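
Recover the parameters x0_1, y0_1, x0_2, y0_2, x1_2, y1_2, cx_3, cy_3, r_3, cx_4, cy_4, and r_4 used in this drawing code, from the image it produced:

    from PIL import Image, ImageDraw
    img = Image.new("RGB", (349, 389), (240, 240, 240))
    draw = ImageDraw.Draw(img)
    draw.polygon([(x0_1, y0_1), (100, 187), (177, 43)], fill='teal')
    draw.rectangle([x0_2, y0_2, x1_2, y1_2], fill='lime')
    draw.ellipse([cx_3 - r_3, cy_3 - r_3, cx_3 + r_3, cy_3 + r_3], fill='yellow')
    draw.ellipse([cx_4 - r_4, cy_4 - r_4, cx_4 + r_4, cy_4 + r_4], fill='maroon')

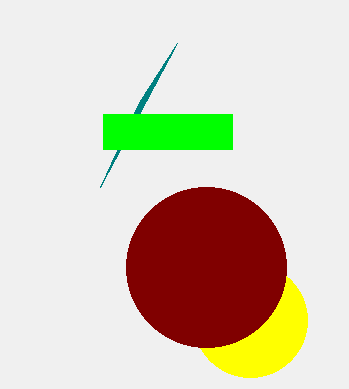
x0_1 = 139
y0_1 = 102
x0_2 = 103
y0_2 = 114
x1_2 = 232
y1_2 = 149
cx_3 = 250
cy_3 = 320
r_3 = 57
cx_4 = 206
cy_4 = 267
r_4 = 80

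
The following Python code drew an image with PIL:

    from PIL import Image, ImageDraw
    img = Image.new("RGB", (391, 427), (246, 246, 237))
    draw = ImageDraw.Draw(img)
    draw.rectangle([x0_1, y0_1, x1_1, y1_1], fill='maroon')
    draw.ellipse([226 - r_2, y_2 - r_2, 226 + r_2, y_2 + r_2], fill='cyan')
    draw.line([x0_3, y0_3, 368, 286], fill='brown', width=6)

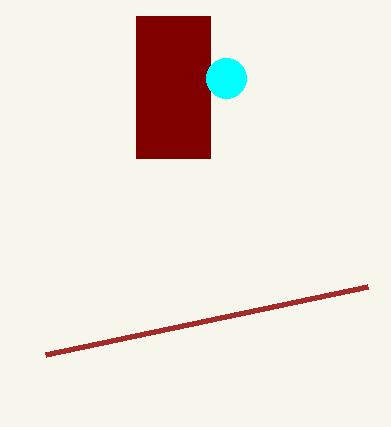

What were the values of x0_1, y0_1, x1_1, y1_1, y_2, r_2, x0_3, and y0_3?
x0_1 = 136
y0_1 = 16
x1_1 = 210
y1_1 = 158
y_2 = 78
r_2 = 20
x0_3 = 46
y0_3 = 354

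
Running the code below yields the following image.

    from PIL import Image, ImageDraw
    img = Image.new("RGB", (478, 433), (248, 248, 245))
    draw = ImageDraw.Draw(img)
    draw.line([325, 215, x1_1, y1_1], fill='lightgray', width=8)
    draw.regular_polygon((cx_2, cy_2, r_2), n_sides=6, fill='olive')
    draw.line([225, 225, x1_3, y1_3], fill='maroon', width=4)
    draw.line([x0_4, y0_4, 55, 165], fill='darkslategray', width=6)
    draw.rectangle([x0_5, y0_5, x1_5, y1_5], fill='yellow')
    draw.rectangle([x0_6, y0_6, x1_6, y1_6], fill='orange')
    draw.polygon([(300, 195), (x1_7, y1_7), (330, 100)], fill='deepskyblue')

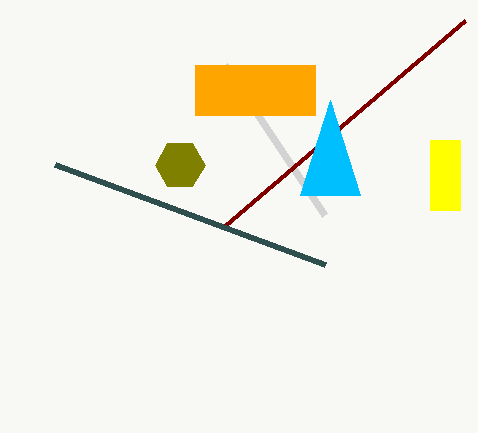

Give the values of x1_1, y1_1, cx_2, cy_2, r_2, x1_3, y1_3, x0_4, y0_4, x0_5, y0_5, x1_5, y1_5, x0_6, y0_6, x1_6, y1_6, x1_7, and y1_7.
x1_1 = 225
y1_1 = 65
cx_2 = 180
cy_2 = 165
r_2 = 25
x1_3 = 465
y1_3 = 20
x0_4 = 325
y0_4 = 265
x0_5 = 430
y0_5 = 140
x1_5 = 460
y1_5 = 210
x0_6 = 195
y0_6 = 65
x1_6 = 315
y1_6 = 115
x1_7 = 360
y1_7 = 195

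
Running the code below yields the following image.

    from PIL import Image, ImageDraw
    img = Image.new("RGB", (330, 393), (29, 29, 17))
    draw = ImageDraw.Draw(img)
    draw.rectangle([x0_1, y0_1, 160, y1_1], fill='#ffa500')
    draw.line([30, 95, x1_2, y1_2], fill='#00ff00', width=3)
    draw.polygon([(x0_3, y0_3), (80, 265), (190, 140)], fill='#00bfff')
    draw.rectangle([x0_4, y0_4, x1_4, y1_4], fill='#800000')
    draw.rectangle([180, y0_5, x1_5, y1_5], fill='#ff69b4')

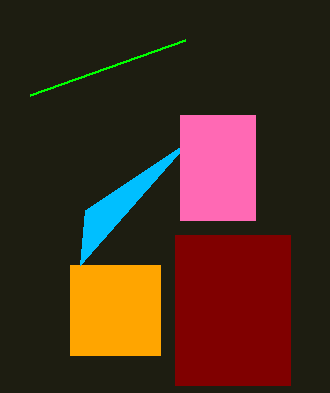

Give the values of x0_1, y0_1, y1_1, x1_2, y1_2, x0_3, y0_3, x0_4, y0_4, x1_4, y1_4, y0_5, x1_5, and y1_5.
x0_1 = 70
y0_1 = 265
y1_1 = 355
x1_2 = 185
y1_2 = 40
x0_3 = 85
y0_3 = 210
x0_4 = 175
y0_4 = 235
x1_4 = 290
y1_4 = 385
y0_5 = 115
x1_5 = 255
y1_5 = 220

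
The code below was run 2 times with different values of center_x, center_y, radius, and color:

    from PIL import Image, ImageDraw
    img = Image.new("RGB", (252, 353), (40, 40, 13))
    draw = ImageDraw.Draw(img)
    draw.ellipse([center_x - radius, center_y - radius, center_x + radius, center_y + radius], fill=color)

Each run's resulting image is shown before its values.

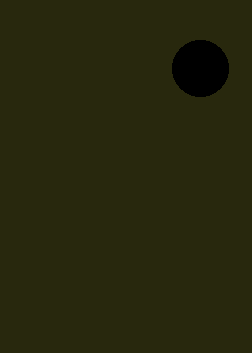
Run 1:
center_x = 200
center_y = 68
radius = 28
color = 'black'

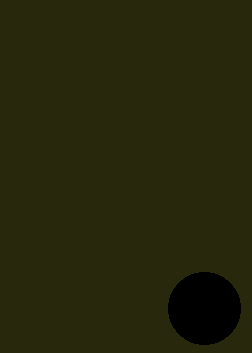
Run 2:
center_x = 204
center_y = 308
radius = 36
color = 'black'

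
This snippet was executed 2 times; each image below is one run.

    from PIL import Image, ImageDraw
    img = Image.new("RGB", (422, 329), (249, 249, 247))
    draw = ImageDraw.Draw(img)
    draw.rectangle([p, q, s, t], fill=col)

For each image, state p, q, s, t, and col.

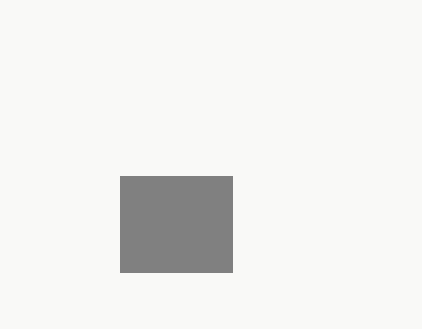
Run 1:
p = 120
q = 176
s = 232
t = 272
col = 'gray'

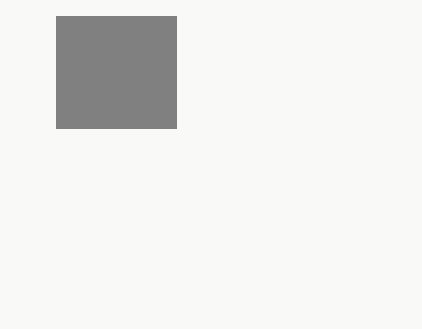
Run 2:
p = 56, q = 16, s = 176, t = 128, col = 'gray'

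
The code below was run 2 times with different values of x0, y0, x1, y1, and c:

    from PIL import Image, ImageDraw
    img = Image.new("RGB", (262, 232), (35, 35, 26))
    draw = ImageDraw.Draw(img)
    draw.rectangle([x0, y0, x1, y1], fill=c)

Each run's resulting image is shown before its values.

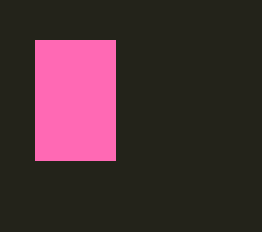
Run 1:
x0 = 35
y0 = 40
x1 = 115
y1 = 160
c = 'hotpink'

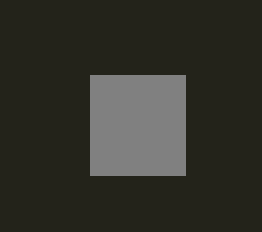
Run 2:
x0 = 90, y0 = 75, x1 = 185, y1 = 175, c = 'gray'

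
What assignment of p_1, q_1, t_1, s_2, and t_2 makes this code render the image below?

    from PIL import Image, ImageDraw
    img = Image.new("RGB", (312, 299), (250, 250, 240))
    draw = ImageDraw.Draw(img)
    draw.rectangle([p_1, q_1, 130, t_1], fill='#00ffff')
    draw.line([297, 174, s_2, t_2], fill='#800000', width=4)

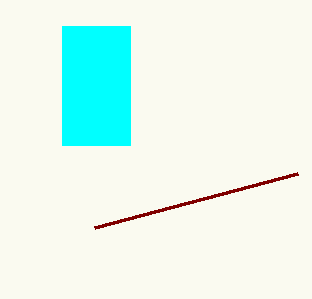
p_1 = 62
q_1 = 26
t_1 = 145
s_2 = 94
t_2 = 228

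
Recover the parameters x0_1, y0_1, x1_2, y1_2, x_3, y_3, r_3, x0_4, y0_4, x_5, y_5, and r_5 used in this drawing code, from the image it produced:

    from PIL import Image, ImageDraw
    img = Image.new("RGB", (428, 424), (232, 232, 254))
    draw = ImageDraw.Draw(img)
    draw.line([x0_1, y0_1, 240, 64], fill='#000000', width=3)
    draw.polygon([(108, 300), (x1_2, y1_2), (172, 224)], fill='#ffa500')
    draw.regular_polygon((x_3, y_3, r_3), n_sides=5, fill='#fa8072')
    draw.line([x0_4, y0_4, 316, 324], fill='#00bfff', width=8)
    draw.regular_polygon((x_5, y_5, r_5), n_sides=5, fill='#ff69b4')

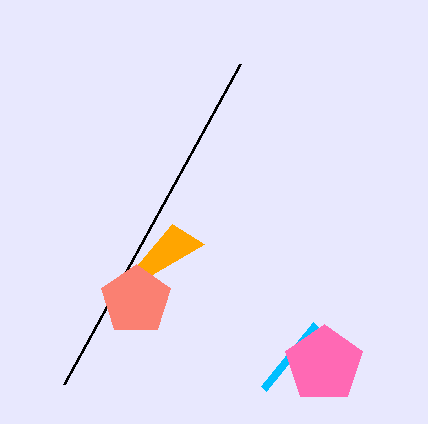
x0_1 = 64, y0_1 = 384, x1_2 = 204, y1_2 = 244, x_3 = 136, y_3 = 300, r_3 = 36, x0_4 = 264, y0_4 = 388, x_5 = 324, y_5 = 364, r_5 = 40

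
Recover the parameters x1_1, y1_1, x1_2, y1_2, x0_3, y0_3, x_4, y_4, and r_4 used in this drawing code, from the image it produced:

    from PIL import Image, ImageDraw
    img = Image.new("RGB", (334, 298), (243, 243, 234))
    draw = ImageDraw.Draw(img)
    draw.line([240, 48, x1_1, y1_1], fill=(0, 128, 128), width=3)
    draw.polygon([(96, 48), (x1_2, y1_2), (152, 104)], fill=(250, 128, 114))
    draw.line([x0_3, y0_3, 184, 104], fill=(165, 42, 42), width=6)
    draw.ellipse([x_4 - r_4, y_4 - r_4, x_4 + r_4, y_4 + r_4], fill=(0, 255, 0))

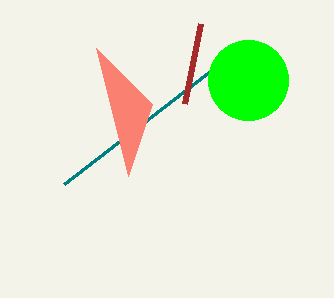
x1_1 = 64
y1_1 = 184
x1_2 = 128
y1_2 = 176
x0_3 = 200
y0_3 = 24
x_4 = 248
y_4 = 80
r_4 = 40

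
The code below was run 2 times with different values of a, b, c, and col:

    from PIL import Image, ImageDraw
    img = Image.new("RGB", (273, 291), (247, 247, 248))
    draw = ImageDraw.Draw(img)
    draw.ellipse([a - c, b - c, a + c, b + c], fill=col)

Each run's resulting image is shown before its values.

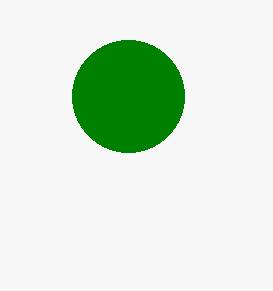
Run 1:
a = 128; b = 96; c = 56; col = 'green'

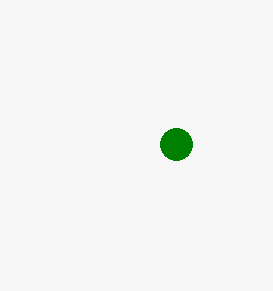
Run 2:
a = 176
b = 144
c = 16
col = 'green'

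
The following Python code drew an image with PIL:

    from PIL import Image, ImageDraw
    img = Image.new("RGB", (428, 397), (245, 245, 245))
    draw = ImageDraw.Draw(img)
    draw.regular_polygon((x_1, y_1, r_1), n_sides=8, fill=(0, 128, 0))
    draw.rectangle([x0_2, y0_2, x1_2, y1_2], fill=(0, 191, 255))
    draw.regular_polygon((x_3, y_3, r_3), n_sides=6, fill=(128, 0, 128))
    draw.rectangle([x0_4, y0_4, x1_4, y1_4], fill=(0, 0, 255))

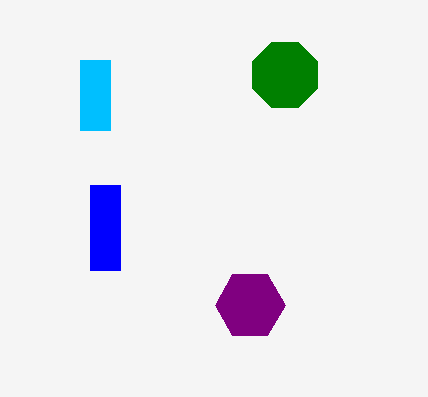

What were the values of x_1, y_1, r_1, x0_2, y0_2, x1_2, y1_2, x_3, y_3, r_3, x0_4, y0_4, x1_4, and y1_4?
x_1 = 285
y_1 = 75
r_1 = 35
x0_2 = 80
y0_2 = 60
x1_2 = 110
y1_2 = 130
x_3 = 250
y_3 = 305
r_3 = 35
x0_4 = 90
y0_4 = 185
x1_4 = 120
y1_4 = 270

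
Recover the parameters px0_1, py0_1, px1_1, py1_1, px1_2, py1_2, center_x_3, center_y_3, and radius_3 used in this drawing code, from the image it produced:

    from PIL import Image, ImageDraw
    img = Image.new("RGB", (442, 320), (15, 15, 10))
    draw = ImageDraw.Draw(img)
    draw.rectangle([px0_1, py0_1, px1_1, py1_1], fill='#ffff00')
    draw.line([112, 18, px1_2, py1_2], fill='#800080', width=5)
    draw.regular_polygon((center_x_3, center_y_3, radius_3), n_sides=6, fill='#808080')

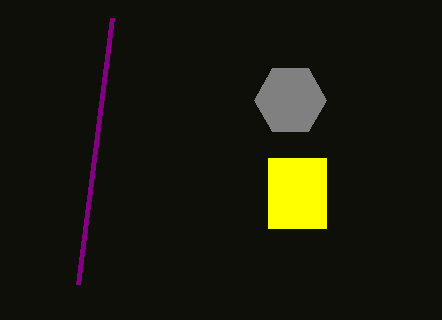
px0_1 = 268
py0_1 = 158
px1_1 = 326
py1_1 = 228
px1_2 = 78
py1_2 = 284
center_x_3 = 290
center_y_3 = 100
radius_3 = 36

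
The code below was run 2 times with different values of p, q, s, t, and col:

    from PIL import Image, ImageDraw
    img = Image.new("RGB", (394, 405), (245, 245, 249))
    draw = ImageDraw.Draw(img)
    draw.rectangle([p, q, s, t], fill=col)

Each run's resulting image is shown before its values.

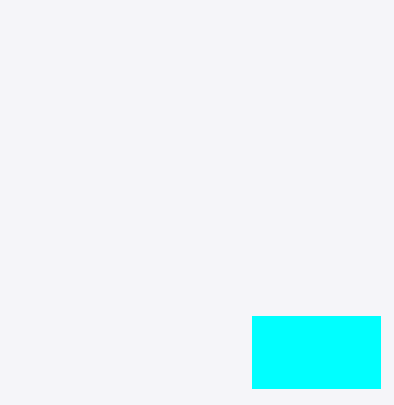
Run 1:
p = 252
q = 316
s = 380
t = 388
col = 'cyan'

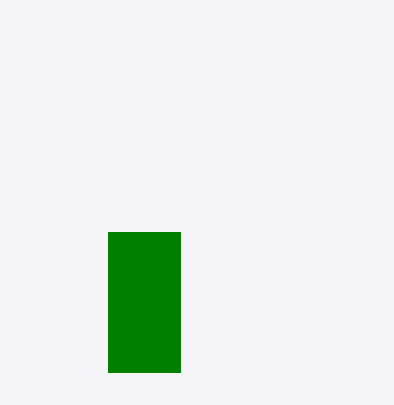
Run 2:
p = 108, q = 232, s = 180, t = 372, col = 'green'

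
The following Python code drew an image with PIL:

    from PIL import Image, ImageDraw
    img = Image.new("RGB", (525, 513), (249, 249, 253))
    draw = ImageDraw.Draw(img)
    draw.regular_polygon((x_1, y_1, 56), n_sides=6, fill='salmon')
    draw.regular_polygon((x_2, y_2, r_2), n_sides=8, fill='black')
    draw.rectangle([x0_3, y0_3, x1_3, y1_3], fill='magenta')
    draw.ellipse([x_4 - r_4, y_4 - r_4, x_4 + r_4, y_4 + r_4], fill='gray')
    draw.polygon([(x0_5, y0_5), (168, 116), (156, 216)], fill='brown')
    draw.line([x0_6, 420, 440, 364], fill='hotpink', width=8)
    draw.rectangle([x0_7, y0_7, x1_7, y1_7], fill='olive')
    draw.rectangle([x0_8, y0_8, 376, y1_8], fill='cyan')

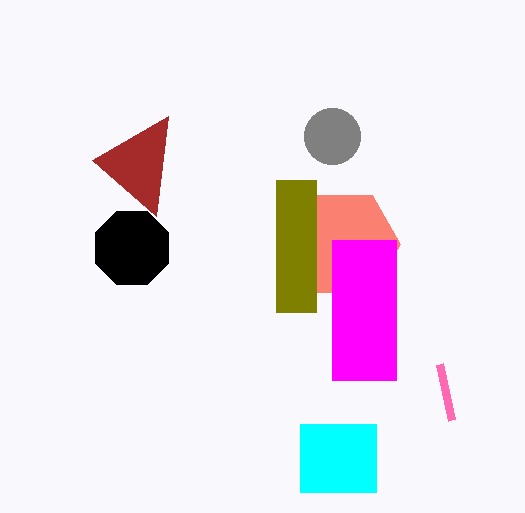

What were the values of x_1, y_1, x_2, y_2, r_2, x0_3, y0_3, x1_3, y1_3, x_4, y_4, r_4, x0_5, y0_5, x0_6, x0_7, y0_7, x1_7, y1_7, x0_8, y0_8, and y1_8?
x_1 = 344
y_1 = 244
x_2 = 132
y_2 = 248
r_2 = 40
x0_3 = 332
y0_3 = 240
x1_3 = 396
y1_3 = 380
x_4 = 332
y_4 = 136
r_4 = 28
x0_5 = 92
y0_5 = 160
x0_6 = 452
x0_7 = 276
y0_7 = 180
x1_7 = 316
y1_7 = 312
x0_8 = 300
y0_8 = 424
y1_8 = 492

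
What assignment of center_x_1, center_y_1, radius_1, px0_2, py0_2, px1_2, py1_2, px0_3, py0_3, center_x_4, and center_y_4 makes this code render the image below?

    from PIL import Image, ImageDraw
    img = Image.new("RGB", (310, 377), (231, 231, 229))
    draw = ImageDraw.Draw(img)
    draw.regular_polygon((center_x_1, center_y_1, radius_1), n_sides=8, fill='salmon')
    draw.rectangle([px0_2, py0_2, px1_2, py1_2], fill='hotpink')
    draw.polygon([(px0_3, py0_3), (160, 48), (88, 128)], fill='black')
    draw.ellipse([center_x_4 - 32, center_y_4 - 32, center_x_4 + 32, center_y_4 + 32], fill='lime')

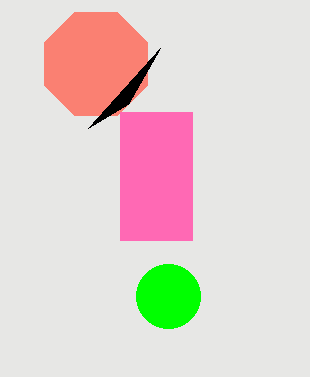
center_x_1 = 96, center_y_1 = 64, radius_1 = 56, px0_2 = 120, py0_2 = 112, px1_2 = 192, py1_2 = 240, px0_3 = 128, py0_3 = 104, center_x_4 = 168, center_y_4 = 296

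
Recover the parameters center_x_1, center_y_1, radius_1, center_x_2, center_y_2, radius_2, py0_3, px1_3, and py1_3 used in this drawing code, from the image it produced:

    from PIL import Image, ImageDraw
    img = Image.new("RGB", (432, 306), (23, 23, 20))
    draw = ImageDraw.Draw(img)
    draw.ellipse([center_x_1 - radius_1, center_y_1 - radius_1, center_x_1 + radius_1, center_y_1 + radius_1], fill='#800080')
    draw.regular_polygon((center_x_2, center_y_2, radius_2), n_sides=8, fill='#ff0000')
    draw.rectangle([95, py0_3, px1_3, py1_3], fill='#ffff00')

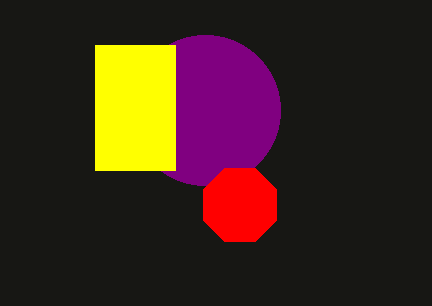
center_x_1 = 205; center_y_1 = 110; radius_1 = 75; center_x_2 = 240; center_y_2 = 205; radius_2 = 40; py0_3 = 45; px1_3 = 175; py1_3 = 170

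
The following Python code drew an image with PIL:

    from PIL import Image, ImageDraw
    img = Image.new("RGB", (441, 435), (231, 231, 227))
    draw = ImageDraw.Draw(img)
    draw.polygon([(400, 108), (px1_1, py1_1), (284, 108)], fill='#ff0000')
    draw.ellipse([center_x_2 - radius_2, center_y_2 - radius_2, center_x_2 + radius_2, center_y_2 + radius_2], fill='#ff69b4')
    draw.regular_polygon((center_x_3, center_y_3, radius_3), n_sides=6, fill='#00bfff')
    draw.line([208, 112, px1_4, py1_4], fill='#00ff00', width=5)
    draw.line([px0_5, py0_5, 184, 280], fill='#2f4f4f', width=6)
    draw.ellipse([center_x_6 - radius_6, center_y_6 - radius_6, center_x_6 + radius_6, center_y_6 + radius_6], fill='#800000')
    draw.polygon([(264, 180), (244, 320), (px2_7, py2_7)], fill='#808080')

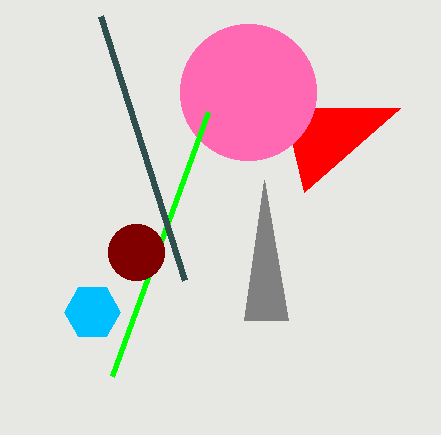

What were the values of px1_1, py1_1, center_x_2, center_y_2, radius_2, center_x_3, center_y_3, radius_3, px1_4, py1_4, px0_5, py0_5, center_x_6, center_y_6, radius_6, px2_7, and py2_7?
px1_1 = 304; py1_1 = 192; center_x_2 = 248; center_y_2 = 92; radius_2 = 68; center_x_3 = 92; center_y_3 = 312; radius_3 = 28; px1_4 = 112; py1_4 = 376; px0_5 = 100; py0_5 = 16; center_x_6 = 136; center_y_6 = 252; radius_6 = 28; px2_7 = 288; py2_7 = 320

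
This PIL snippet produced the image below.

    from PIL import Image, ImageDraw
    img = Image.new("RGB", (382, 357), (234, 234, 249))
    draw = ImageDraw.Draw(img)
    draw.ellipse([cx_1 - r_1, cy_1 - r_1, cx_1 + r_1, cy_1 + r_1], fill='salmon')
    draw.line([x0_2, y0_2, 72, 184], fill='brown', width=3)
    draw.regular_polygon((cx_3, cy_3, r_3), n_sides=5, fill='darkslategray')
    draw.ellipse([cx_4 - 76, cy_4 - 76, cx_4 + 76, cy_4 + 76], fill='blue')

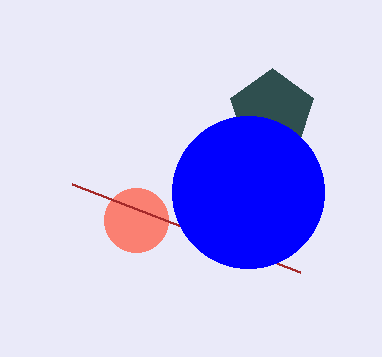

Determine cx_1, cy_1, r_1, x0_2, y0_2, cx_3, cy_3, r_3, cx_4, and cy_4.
cx_1 = 136; cy_1 = 220; r_1 = 32; x0_2 = 300; y0_2 = 272; cx_3 = 272; cy_3 = 112; r_3 = 44; cx_4 = 248; cy_4 = 192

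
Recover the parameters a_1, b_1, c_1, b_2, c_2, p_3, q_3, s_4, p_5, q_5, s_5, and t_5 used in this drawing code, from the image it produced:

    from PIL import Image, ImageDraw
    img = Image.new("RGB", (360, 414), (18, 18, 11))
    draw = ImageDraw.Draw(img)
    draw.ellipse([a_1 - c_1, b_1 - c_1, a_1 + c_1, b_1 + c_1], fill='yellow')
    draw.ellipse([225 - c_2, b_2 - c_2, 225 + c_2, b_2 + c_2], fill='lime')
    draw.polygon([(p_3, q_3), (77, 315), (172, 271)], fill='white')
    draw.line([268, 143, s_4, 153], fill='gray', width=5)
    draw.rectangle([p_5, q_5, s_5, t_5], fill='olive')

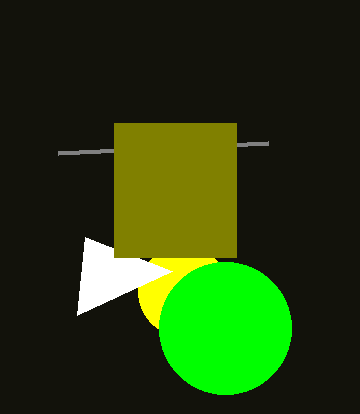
a_1 = 183; b_1 = 291; c_1 = 45; b_2 = 328; c_2 = 66; p_3 = 85; q_3 = 237; s_4 = 58; p_5 = 114; q_5 = 123; s_5 = 236; t_5 = 257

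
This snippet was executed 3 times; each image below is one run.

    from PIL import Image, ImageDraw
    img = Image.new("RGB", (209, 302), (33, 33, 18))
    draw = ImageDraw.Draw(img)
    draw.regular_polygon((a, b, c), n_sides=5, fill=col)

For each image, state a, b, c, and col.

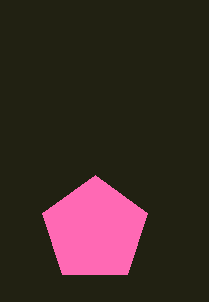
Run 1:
a = 95; b = 230; c = 55; col = 'hotpink'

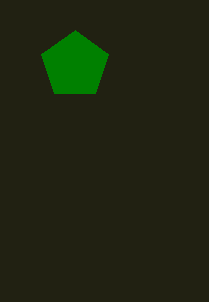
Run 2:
a = 75; b = 65; c = 35; col = 'green'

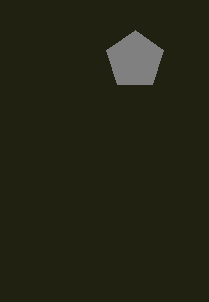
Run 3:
a = 135, b = 60, c = 30, col = 'gray'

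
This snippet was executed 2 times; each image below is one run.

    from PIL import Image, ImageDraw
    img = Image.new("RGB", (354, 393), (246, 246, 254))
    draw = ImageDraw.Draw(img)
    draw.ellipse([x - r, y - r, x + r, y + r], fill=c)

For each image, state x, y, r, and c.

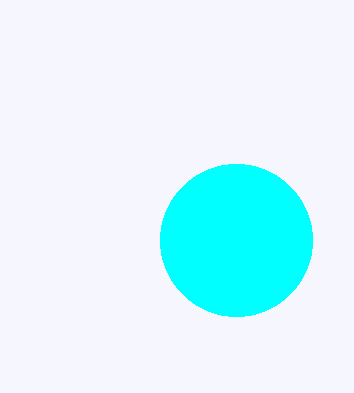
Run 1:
x = 236, y = 240, r = 76, c = 'cyan'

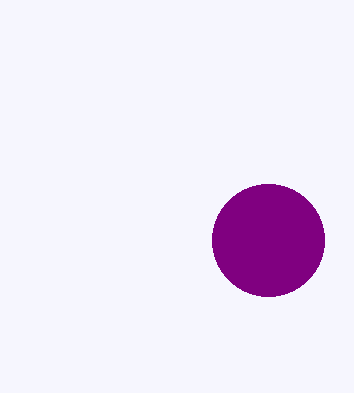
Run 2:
x = 268
y = 240
r = 56
c = 'purple'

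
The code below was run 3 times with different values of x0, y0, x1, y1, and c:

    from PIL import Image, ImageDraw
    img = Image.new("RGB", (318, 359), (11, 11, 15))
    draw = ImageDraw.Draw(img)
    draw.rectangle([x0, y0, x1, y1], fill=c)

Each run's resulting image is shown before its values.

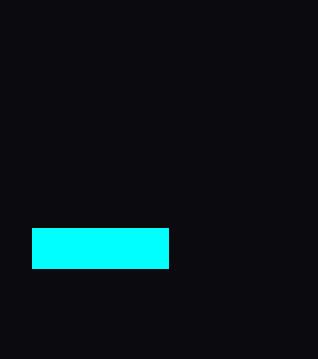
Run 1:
x0 = 32
y0 = 228
x1 = 168
y1 = 268
c = 'cyan'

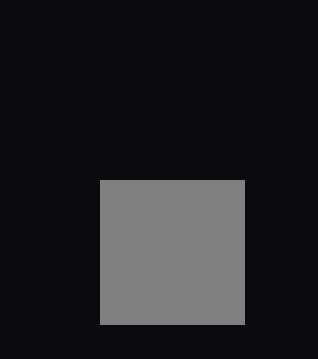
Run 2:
x0 = 100, y0 = 180, x1 = 244, y1 = 324, c = 'gray'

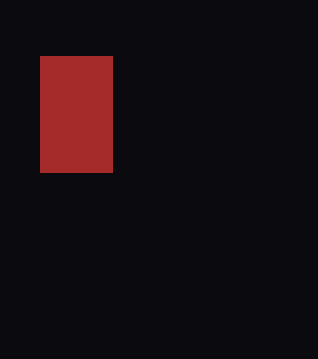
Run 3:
x0 = 40, y0 = 56, x1 = 112, y1 = 172, c = 'brown'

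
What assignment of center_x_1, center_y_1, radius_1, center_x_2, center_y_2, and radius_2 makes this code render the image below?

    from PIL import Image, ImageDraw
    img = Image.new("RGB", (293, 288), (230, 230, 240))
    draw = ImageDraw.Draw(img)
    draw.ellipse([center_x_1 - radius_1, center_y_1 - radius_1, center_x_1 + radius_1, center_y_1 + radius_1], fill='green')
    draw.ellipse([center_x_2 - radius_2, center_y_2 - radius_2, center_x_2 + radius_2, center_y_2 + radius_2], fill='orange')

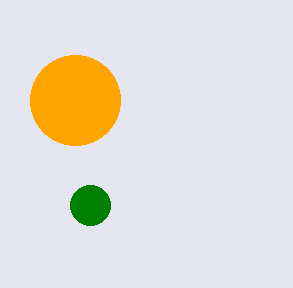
center_x_1 = 90
center_y_1 = 205
radius_1 = 20
center_x_2 = 75
center_y_2 = 100
radius_2 = 45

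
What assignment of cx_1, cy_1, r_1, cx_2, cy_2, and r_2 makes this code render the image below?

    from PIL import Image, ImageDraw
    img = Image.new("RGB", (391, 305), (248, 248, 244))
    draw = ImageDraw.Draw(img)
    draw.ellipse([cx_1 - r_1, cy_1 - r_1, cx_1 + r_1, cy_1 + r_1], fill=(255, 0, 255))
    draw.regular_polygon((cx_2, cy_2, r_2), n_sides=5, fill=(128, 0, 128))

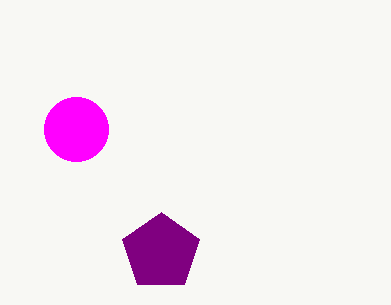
cx_1 = 76
cy_1 = 129
r_1 = 32
cx_2 = 161
cy_2 = 252
r_2 = 40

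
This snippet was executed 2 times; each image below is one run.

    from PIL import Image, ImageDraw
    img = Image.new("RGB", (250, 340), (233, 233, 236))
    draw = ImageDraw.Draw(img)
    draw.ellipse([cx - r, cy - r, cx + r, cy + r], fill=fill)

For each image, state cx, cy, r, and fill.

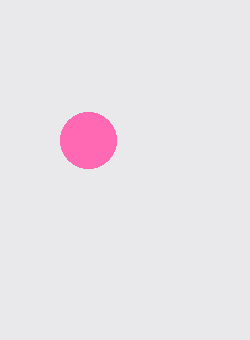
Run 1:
cx = 88, cy = 140, r = 28, fill = 'hotpink'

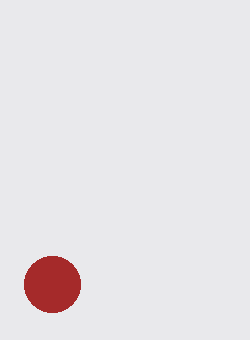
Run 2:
cx = 52; cy = 284; r = 28; fill = 'brown'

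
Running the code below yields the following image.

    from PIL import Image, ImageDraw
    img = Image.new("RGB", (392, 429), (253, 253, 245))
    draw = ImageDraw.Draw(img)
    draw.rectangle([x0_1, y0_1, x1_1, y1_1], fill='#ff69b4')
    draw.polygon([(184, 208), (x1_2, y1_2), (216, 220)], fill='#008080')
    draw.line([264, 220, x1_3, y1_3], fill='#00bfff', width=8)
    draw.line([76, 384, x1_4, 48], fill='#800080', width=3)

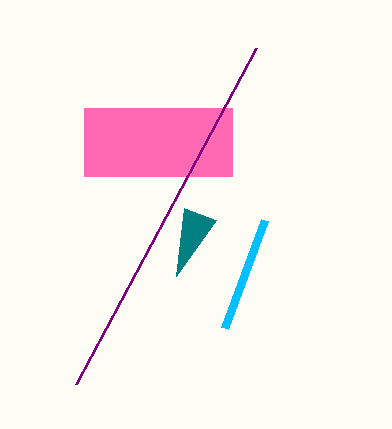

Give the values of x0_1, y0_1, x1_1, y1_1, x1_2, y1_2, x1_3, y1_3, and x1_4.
x0_1 = 84; y0_1 = 108; x1_1 = 232; y1_1 = 176; x1_2 = 176; y1_2 = 276; x1_3 = 224; y1_3 = 328; x1_4 = 256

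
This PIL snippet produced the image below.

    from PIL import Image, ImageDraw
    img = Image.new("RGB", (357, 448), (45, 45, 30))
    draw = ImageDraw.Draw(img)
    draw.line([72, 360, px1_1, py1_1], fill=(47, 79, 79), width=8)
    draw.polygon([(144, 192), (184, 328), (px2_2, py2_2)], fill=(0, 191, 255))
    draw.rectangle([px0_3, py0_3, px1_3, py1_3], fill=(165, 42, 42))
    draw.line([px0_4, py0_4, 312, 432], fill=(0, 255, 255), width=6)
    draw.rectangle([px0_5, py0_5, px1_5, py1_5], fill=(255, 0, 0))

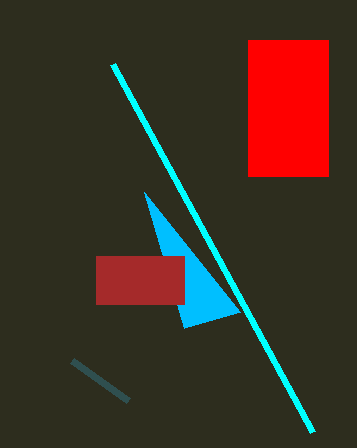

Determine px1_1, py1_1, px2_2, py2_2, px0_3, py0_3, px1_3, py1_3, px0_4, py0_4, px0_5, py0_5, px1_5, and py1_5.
px1_1 = 128, py1_1 = 400, px2_2 = 240, py2_2 = 312, px0_3 = 96, py0_3 = 256, px1_3 = 184, py1_3 = 304, px0_4 = 112, py0_4 = 64, px0_5 = 248, py0_5 = 40, px1_5 = 328, py1_5 = 176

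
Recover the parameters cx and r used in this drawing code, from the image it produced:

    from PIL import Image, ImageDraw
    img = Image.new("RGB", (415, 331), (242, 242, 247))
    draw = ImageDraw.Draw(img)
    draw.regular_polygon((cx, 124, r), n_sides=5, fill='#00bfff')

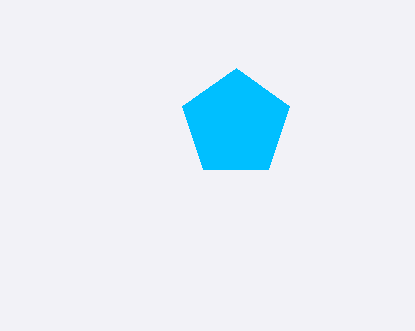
cx = 236, r = 56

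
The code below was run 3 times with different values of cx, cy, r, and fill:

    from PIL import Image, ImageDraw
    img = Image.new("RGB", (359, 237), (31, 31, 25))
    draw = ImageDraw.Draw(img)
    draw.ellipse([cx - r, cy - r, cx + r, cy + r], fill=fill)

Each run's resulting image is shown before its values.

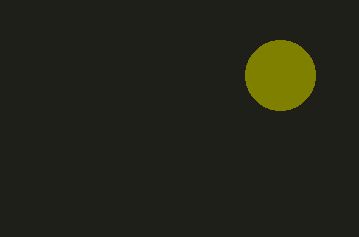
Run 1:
cx = 280; cy = 75; r = 35; fill = 'olive'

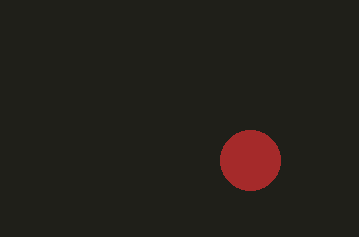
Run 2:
cx = 250, cy = 160, r = 30, fill = 'brown'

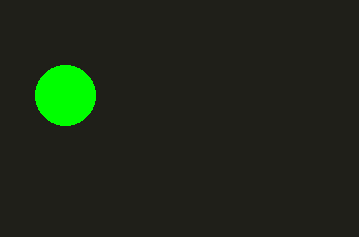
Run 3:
cx = 65, cy = 95, r = 30, fill = 'lime'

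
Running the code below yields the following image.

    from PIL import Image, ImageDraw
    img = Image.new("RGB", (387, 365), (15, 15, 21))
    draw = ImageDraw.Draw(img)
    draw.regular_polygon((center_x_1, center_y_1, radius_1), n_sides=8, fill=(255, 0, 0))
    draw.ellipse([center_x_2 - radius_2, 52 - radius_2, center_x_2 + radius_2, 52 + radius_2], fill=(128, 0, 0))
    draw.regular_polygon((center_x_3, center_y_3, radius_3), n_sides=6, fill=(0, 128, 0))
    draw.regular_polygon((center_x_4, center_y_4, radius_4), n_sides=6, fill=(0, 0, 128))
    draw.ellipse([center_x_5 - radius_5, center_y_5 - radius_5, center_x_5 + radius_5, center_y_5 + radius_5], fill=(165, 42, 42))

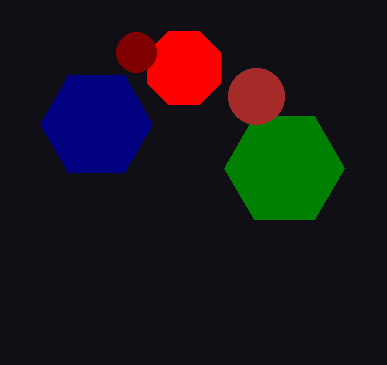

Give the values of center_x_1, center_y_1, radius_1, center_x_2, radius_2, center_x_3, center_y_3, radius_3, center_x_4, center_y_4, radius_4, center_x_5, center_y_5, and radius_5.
center_x_1 = 184, center_y_1 = 68, radius_1 = 40, center_x_2 = 136, radius_2 = 20, center_x_3 = 284, center_y_3 = 168, radius_3 = 60, center_x_4 = 96, center_y_4 = 124, radius_4 = 56, center_x_5 = 256, center_y_5 = 96, radius_5 = 28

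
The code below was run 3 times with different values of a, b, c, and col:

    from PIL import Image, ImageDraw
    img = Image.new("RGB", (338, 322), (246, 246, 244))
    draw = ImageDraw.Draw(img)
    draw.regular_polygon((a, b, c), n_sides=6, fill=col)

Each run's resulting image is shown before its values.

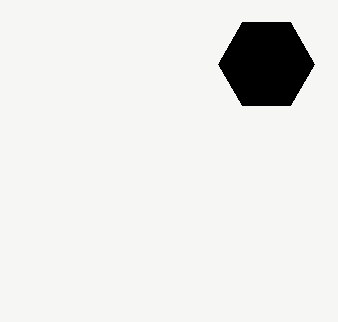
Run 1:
a = 266; b = 64; c = 48; col = 'black'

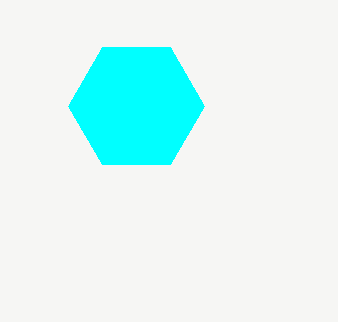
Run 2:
a = 136, b = 106, c = 68, col = 'cyan'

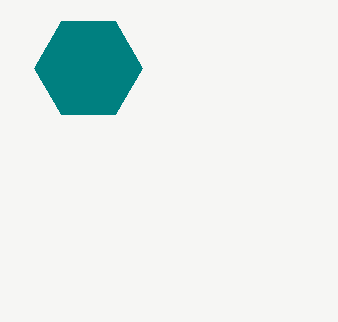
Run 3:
a = 88; b = 68; c = 54; col = 'teal'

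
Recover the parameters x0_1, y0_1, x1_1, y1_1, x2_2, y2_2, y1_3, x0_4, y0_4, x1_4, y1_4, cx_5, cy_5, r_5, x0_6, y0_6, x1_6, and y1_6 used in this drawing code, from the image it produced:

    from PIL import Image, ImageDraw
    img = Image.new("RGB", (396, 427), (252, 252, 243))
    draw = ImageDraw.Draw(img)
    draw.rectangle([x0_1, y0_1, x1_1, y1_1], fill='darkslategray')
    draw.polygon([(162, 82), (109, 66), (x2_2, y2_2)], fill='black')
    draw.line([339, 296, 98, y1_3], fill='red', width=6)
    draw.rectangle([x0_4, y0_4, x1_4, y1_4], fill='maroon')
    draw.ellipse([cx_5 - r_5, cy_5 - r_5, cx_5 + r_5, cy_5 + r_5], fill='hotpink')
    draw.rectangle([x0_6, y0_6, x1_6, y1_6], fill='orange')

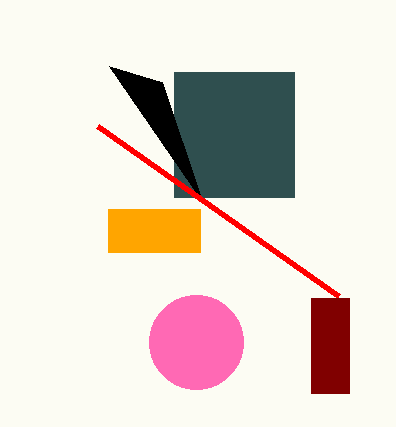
x0_1 = 174, y0_1 = 72, x1_1 = 294, y1_1 = 197, x2_2 = 202, y2_2 = 201, y1_3 = 126, x0_4 = 311, y0_4 = 298, x1_4 = 349, y1_4 = 393, cx_5 = 196, cy_5 = 342, r_5 = 47, x0_6 = 108, y0_6 = 209, x1_6 = 200, y1_6 = 252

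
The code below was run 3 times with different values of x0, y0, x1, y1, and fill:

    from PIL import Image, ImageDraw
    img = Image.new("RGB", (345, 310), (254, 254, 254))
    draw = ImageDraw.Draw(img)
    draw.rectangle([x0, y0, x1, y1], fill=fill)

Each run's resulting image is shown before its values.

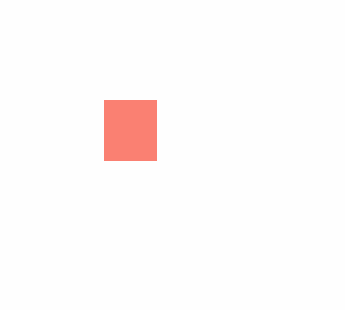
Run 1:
x0 = 104; y0 = 100; x1 = 156; y1 = 160; fill = 'salmon'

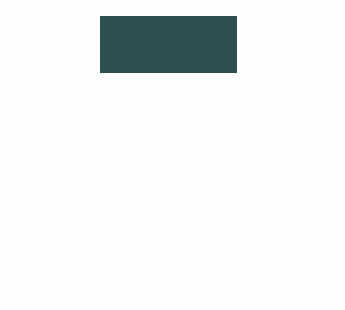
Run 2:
x0 = 100, y0 = 16, x1 = 236, y1 = 72, fill = 'darkslategray'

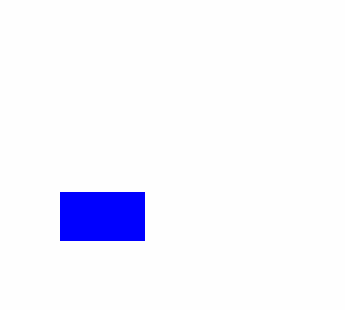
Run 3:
x0 = 60, y0 = 192, x1 = 144, y1 = 240, fill = 'blue'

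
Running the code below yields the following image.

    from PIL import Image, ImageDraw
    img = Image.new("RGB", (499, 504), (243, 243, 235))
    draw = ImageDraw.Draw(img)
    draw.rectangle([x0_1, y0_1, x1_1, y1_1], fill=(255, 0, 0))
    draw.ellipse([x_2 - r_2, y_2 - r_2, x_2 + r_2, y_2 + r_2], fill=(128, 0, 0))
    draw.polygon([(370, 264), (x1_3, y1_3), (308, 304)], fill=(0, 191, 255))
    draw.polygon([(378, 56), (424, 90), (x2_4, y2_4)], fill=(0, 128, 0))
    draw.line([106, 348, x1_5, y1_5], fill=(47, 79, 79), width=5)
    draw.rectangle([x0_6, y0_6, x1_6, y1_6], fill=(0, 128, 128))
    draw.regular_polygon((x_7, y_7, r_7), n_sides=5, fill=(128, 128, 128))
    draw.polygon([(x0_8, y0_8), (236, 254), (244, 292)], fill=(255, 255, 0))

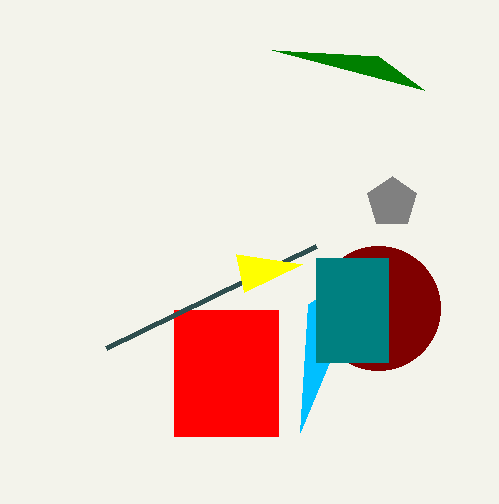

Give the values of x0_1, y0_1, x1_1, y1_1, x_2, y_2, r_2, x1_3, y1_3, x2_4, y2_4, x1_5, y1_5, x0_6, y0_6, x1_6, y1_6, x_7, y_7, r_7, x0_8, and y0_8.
x0_1 = 174, y0_1 = 310, x1_1 = 278, y1_1 = 436, x_2 = 378, y_2 = 308, r_2 = 62, x1_3 = 300, y1_3 = 432, x2_4 = 272, y2_4 = 50, x1_5 = 316, y1_5 = 246, x0_6 = 316, y0_6 = 258, x1_6 = 388, y1_6 = 362, x_7 = 392, y_7 = 202, r_7 = 26, x0_8 = 302, y0_8 = 264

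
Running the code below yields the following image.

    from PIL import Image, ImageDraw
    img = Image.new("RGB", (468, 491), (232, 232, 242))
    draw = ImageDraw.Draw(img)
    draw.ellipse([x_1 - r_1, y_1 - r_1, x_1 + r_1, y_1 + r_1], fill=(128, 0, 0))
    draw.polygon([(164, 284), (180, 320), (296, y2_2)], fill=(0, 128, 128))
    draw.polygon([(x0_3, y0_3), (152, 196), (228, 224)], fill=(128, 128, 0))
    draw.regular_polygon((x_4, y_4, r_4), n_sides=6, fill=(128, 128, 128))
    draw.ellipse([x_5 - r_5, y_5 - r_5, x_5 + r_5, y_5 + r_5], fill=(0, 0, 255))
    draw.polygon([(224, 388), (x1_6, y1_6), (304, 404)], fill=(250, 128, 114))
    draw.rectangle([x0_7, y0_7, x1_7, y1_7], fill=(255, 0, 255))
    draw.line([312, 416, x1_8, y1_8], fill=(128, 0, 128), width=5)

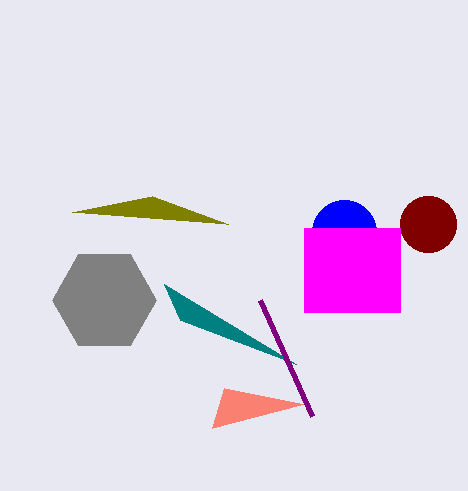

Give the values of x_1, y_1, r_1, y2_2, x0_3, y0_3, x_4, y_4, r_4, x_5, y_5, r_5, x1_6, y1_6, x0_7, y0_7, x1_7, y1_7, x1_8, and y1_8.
x_1 = 428, y_1 = 224, r_1 = 28, y2_2 = 364, x0_3 = 72, y0_3 = 212, x_4 = 104, y_4 = 300, r_4 = 52, x_5 = 344, y_5 = 232, r_5 = 32, x1_6 = 212, y1_6 = 428, x0_7 = 304, y0_7 = 228, x1_7 = 400, y1_7 = 312, x1_8 = 260, y1_8 = 300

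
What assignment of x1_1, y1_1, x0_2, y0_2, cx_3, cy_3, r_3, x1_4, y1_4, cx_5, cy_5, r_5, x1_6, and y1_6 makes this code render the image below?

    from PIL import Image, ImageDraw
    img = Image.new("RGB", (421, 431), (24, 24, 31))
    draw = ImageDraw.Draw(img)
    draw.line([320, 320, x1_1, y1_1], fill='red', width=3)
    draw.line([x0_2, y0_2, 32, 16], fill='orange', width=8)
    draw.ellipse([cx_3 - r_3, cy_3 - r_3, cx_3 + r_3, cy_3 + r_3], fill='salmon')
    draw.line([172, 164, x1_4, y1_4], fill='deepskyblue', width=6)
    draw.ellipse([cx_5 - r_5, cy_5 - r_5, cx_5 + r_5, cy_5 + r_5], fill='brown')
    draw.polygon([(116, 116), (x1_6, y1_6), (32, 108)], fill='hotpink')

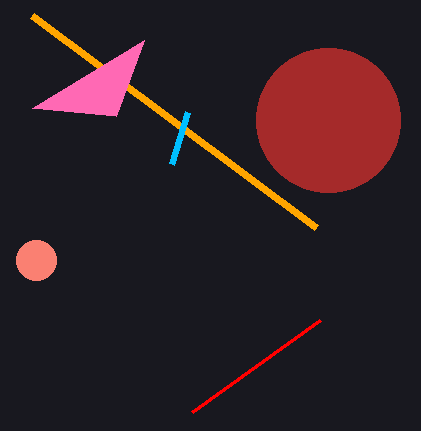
x1_1 = 192; y1_1 = 412; x0_2 = 316; y0_2 = 228; cx_3 = 36; cy_3 = 260; r_3 = 20; x1_4 = 188; y1_4 = 112; cx_5 = 328; cy_5 = 120; r_5 = 72; x1_6 = 144; y1_6 = 40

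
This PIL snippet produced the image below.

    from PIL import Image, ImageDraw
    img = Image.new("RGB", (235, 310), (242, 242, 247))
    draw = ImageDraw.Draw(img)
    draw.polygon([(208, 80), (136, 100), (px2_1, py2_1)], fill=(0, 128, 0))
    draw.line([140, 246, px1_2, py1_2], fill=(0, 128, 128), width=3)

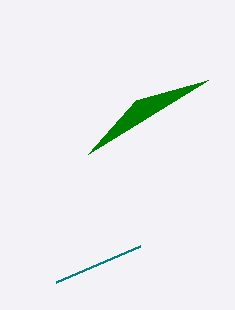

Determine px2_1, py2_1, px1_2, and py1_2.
px2_1 = 88
py2_1 = 154
px1_2 = 56
py1_2 = 282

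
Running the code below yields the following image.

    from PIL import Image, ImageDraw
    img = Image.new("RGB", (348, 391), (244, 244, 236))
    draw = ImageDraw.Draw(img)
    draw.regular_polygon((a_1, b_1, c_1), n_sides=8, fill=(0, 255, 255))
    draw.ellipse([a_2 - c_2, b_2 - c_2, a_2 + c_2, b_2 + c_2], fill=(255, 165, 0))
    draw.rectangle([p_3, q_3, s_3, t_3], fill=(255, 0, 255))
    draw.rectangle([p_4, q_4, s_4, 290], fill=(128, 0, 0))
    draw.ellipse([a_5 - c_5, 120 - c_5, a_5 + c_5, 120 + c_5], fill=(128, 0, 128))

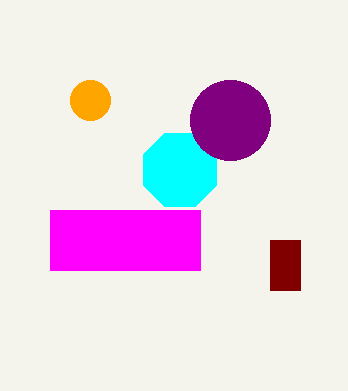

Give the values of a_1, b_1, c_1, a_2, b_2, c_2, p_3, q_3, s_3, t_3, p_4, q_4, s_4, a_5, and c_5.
a_1 = 180, b_1 = 170, c_1 = 40, a_2 = 90, b_2 = 100, c_2 = 20, p_3 = 50, q_3 = 210, s_3 = 200, t_3 = 270, p_4 = 270, q_4 = 240, s_4 = 300, a_5 = 230, c_5 = 40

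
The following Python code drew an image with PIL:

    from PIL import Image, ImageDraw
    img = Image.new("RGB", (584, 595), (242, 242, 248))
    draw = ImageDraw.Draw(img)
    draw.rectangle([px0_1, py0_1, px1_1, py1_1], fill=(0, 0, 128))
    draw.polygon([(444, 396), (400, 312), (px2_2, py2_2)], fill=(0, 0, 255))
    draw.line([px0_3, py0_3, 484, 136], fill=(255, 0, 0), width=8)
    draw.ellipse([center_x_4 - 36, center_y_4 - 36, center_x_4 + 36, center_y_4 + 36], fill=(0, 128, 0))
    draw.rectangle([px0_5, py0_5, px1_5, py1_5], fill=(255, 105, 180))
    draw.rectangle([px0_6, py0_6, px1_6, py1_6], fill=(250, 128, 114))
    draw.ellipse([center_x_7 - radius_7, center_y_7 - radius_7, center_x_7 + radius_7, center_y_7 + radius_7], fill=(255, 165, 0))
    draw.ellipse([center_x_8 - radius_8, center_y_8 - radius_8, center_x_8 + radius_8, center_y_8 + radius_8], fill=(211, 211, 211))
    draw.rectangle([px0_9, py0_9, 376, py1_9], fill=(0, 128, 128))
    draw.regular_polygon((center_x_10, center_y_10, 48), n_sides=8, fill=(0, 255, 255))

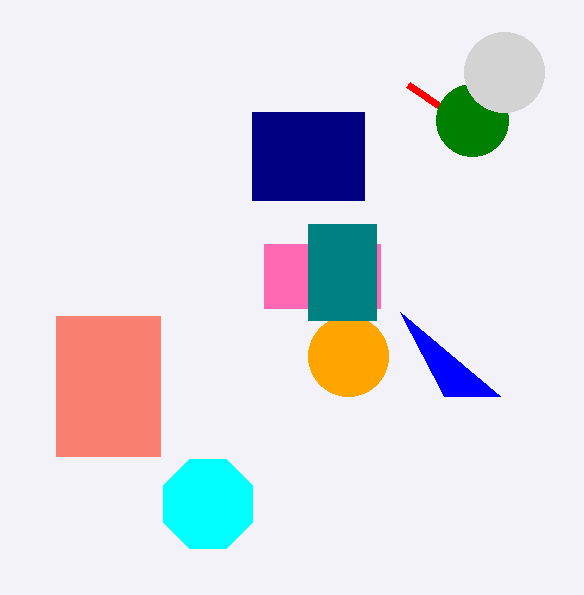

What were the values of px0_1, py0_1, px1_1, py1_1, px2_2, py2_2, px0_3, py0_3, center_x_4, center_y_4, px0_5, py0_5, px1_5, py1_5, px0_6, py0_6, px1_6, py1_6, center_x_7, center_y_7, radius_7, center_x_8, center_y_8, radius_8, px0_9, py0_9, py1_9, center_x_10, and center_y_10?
px0_1 = 252; py0_1 = 112; px1_1 = 364; py1_1 = 200; px2_2 = 500; py2_2 = 396; px0_3 = 408; py0_3 = 84; center_x_4 = 472; center_y_4 = 120; px0_5 = 264; py0_5 = 244; px1_5 = 380; py1_5 = 308; px0_6 = 56; py0_6 = 316; px1_6 = 160; py1_6 = 456; center_x_7 = 348; center_y_7 = 356; radius_7 = 40; center_x_8 = 504; center_y_8 = 72; radius_8 = 40; px0_9 = 308; py0_9 = 224; py1_9 = 320; center_x_10 = 208; center_y_10 = 504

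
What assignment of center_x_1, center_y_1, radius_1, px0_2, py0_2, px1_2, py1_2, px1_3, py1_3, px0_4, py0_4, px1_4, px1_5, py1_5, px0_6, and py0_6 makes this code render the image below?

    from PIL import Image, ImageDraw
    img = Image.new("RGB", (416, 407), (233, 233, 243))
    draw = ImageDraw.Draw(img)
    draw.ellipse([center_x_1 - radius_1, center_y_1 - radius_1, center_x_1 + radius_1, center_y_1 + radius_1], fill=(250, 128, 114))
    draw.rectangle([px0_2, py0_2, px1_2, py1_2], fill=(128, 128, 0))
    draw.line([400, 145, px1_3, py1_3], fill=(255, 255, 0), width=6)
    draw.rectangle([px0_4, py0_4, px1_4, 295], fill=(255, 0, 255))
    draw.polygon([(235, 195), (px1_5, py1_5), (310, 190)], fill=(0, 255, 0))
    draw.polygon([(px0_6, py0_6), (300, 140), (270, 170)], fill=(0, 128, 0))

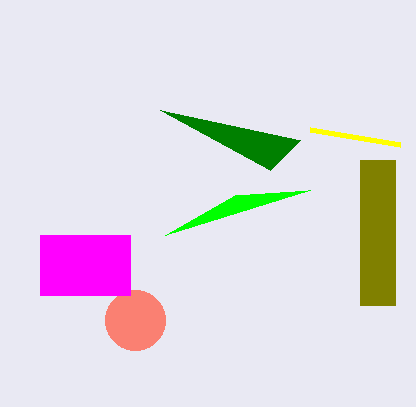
center_x_1 = 135; center_y_1 = 320; radius_1 = 30; px0_2 = 360; py0_2 = 160; px1_2 = 395; py1_2 = 305; px1_3 = 310; py1_3 = 130; px0_4 = 40; py0_4 = 235; px1_4 = 130; px1_5 = 165; py1_5 = 235; px0_6 = 160; py0_6 = 110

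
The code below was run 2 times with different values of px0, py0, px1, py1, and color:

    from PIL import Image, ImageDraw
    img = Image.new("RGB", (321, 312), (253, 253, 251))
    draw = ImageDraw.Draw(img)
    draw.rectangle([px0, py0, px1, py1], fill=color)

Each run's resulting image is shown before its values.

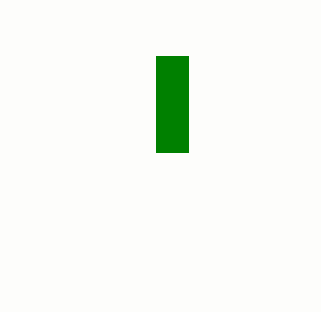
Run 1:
px0 = 156, py0 = 56, px1 = 188, py1 = 152, color = 'green'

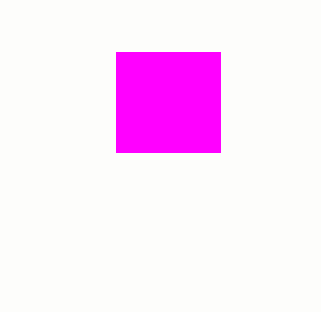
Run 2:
px0 = 116; py0 = 52; px1 = 220; py1 = 152; color = 'magenta'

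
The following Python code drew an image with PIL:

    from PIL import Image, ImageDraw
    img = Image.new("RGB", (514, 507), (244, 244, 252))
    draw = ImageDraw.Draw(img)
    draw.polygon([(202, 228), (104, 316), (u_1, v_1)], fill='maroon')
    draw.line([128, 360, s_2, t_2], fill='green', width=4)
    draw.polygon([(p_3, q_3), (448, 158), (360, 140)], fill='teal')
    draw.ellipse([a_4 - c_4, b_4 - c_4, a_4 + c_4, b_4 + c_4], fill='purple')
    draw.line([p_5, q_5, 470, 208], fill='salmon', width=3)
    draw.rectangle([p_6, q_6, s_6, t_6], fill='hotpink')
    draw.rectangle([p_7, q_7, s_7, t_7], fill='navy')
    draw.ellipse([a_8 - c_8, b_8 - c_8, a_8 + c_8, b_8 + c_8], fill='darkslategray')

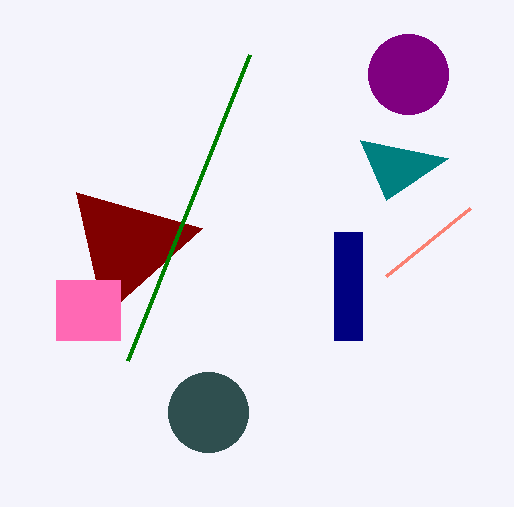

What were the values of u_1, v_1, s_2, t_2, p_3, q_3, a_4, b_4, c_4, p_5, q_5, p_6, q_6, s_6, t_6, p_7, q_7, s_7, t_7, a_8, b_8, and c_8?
u_1 = 76, v_1 = 192, s_2 = 250, t_2 = 54, p_3 = 386, q_3 = 200, a_4 = 408, b_4 = 74, c_4 = 40, p_5 = 386, q_5 = 276, p_6 = 56, q_6 = 280, s_6 = 120, t_6 = 340, p_7 = 334, q_7 = 232, s_7 = 362, t_7 = 340, a_8 = 208, b_8 = 412, c_8 = 40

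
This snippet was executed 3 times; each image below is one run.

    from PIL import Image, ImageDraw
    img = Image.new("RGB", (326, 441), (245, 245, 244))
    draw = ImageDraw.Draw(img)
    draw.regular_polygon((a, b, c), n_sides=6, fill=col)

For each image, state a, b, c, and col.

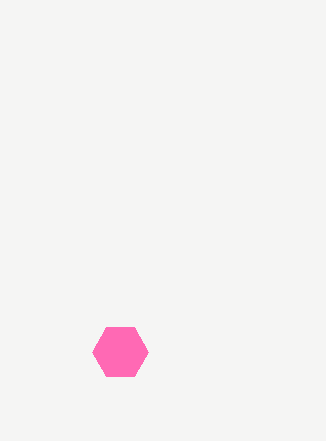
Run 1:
a = 120, b = 352, c = 28, col = 'hotpink'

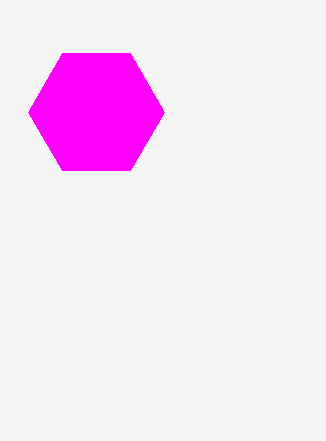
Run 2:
a = 96; b = 112; c = 68; col = 'magenta'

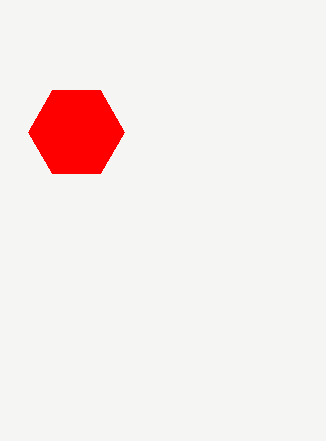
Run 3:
a = 76, b = 132, c = 48, col = 'red'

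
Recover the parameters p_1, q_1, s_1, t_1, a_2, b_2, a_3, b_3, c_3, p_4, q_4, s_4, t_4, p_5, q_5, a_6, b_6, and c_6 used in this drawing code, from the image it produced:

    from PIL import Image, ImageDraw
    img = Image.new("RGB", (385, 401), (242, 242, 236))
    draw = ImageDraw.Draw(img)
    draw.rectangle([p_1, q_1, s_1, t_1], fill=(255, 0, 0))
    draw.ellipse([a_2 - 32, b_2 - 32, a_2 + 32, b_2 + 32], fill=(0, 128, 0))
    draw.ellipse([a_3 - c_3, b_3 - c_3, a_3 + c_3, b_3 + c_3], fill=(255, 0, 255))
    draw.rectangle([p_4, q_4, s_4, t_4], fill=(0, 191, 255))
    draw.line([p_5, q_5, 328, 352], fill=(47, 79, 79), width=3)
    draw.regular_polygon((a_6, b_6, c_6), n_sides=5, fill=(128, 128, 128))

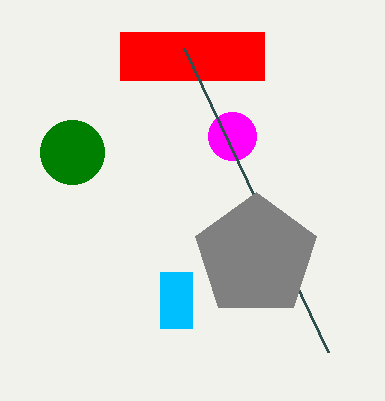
p_1 = 120
q_1 = 32
s_1 = 264
t_1 = 80
a_2 = 72
b_2 = 152
a_3 = 232
b_3 = 136
c_3 = 24
p_4 = 160
q_4 = 272
s_4 = 192
t_4 = 328
p_5 = 184
q_5 = 48
a_6 = 256
b_6 = 256
c_6 = 64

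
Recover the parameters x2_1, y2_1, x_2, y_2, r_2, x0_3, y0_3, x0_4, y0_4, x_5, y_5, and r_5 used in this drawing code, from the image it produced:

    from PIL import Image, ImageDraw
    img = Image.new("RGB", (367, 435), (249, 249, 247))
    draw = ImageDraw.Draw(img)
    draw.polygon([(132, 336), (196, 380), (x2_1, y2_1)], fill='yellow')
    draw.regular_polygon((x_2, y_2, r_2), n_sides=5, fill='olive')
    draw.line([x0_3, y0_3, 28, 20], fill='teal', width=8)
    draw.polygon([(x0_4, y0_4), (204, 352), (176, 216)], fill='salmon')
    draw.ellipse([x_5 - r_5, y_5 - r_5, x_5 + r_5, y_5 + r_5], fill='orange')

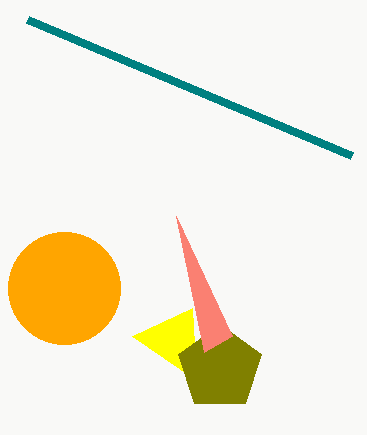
x2_1 = 192, y2_1 = 308, x_2 = 220, y_2 = 368, r_2 = 44, x0_3 = 352, y0_3 = 156, x0_4 = 232, y0_4 = 336, x_5 = 64, y_5 = 288, r_5 = 56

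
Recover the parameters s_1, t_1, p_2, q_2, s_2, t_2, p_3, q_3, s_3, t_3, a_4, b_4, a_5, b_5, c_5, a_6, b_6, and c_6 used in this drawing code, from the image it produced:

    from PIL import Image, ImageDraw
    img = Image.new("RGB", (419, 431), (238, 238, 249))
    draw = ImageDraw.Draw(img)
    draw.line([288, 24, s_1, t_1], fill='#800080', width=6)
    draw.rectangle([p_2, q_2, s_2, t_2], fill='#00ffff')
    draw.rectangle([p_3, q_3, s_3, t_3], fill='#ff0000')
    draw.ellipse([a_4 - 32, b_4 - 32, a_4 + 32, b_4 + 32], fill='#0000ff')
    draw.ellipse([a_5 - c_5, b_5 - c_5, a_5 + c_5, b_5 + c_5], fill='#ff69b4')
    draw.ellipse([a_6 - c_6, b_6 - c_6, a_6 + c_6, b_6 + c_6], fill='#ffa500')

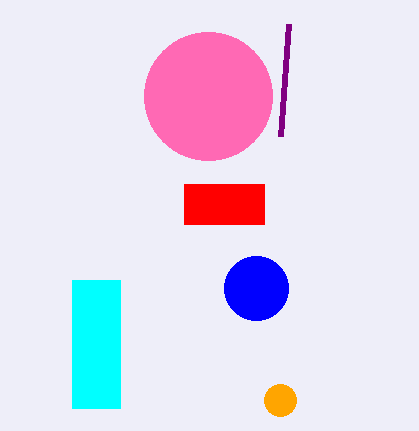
s_1 = 280
t_1 = 136
p_2 = 72
q_2 = 280
s_2 = 120
t_2 = 408
p_3 = 184
q_3 = 184
s_3 = 264
t_3 = 224
a_4 = 256
b_4 = 288
a_5 = 208
b_5 = 96
c_5 = 64
a_6 = 280
b_6 = 400
c_6 = 16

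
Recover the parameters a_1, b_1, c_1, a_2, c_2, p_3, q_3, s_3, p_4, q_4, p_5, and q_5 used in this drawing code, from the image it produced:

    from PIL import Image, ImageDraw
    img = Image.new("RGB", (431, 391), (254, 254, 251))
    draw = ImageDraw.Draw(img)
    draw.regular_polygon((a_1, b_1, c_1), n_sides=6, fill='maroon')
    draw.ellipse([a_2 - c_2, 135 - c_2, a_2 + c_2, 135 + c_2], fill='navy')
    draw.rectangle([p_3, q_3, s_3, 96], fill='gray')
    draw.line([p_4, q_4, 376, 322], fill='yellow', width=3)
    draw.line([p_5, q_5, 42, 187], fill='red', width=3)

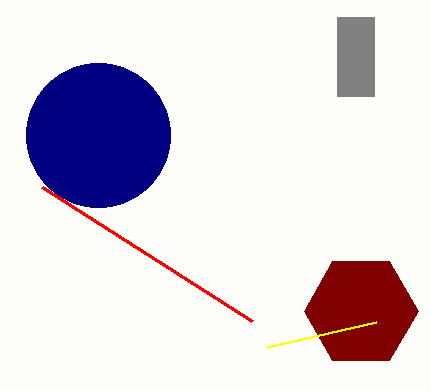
a_1 = 361; b_1 = 311; c_1 = 57; a_2 = 98; c_2 = 72; p_3 = 337; q_3 = 17; s_3 = 374; p_4 = 267; q_4 = 347; p_5 = 252; q_5 = 321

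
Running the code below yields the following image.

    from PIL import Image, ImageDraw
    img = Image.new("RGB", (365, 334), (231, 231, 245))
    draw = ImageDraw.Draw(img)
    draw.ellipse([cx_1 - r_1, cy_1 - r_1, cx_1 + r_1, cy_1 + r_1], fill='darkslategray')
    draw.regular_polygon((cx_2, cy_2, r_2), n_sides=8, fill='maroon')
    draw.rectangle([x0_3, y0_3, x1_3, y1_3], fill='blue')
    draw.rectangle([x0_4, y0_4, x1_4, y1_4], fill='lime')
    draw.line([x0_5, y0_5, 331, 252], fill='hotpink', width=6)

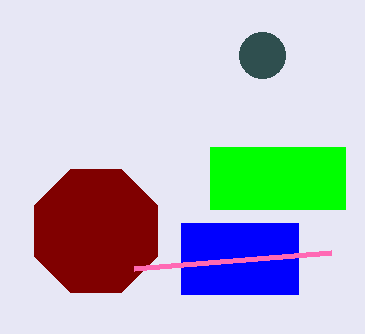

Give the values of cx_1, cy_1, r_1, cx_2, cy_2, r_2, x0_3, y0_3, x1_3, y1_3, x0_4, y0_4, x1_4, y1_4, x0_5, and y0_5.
cx_1 = 262
cy_1 = 55
r_1 = 23
cx_2 = 96
cy_2 = 231
r_2 = 67
x0_3 = 181
y0_3 = 223
x1_3 = 298
y1_3 = 294
x0_4 = 210
y0_4 = 147
x1_4 = 345
y1_4 = 209
x0_5 = 134
y0_5 = 268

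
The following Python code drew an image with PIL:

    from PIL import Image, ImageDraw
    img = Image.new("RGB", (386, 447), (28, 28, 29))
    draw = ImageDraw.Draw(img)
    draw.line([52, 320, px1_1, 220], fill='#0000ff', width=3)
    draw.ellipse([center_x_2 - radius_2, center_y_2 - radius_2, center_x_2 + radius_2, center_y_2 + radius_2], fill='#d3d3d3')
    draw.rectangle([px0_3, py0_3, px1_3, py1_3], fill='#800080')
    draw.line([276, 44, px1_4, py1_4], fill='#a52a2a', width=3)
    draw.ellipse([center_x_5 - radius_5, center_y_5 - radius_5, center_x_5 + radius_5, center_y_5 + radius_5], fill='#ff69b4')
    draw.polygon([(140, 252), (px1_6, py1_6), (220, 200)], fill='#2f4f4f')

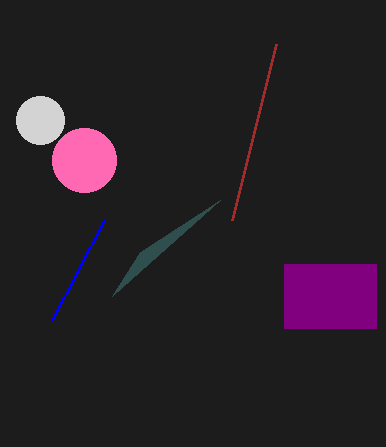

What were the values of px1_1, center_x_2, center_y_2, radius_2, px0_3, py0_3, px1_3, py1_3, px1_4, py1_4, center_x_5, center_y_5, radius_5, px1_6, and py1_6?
px1_1 = 104
center_x_2 = 40
center_y_2 = 120
radius_2 = 24
px0_3 = 284
py0_3 = 264
px1_3 = 376
py1_3 = 328
px1_4 = 232
py1_4 = 220
center_x_5 = 84
center_y_5 = 160
radius_5 = 32
px1_6 = 112
py1_6 = 296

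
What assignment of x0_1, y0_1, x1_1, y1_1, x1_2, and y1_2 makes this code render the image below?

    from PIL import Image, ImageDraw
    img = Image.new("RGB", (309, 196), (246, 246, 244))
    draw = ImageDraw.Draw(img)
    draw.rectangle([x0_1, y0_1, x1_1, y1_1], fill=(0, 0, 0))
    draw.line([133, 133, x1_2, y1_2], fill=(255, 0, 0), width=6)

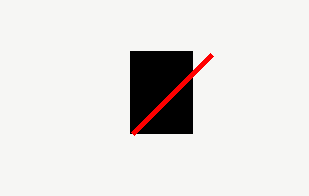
x0_1 = 130; y0_1 = 51; x1_1 = 192; y1_1 = 133; x1_2 = 212; y1_2 = 54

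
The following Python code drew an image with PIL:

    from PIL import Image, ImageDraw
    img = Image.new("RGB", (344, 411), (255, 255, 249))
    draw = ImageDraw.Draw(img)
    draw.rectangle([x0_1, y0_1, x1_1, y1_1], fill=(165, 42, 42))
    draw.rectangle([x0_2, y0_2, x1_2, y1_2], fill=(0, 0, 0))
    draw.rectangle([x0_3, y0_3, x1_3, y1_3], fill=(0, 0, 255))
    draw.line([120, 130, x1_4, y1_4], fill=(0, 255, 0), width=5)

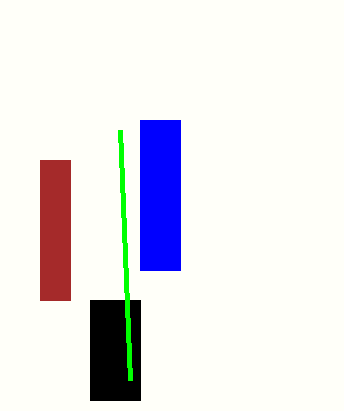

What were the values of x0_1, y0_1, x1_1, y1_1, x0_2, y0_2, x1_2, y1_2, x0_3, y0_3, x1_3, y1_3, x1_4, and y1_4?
x0_1 = 40, y0_1 = 160, x1_1 = 70, y1_1 = 300, x0_2 = 90, y0_2 = 300, x1_2 = 140, y1_2 = 400, x0_3 = 140, y0_3 = 120, x1_3 = 180, y1_3 = 270, x1_4 = 130, y1_4 = 380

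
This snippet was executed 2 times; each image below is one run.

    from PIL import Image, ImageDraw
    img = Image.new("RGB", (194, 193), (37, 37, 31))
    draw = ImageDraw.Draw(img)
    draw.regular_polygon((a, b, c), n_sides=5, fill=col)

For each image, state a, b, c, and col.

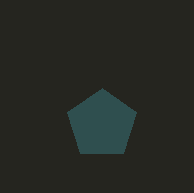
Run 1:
a = 102
b = 124
c = 36
col = 'darkslategray'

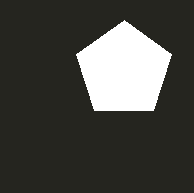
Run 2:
a = 124; b = 70; c = 50; col = 'white'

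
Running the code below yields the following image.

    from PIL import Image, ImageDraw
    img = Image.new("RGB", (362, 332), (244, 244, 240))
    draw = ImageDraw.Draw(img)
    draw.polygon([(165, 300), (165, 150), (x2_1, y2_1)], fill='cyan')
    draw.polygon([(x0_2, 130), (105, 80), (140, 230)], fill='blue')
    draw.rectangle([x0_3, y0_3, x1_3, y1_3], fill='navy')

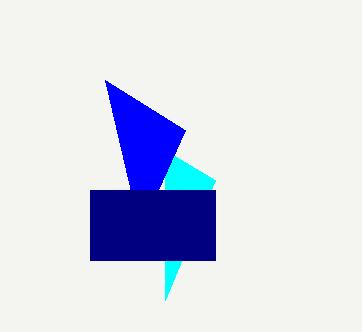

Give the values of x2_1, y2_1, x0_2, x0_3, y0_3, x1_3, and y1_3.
x2_1 = 215; y2_1 = 180; x0_2 = 185; x0_3 = 90; y0_3 = 190; x1_3 = 215; y1_3 = 260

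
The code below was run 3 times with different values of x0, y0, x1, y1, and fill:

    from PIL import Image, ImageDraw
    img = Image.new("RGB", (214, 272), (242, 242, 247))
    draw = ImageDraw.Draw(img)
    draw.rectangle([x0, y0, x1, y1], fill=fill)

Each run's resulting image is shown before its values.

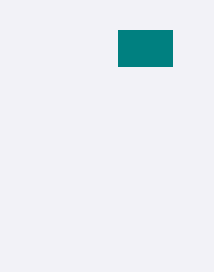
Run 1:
x0 = 118; y0 = 30; x1 = 172; y1 = 66; fill = 'teal'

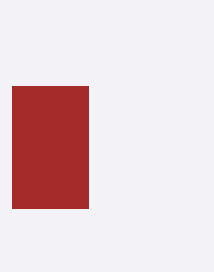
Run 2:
x0 = 12
y0 = 86
x1 = 88
y1 = 208
fill = 'brown'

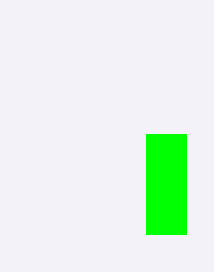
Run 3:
x0 = 146; y0 = 134; x1 = 186; y1 = 234; fill = 'lime'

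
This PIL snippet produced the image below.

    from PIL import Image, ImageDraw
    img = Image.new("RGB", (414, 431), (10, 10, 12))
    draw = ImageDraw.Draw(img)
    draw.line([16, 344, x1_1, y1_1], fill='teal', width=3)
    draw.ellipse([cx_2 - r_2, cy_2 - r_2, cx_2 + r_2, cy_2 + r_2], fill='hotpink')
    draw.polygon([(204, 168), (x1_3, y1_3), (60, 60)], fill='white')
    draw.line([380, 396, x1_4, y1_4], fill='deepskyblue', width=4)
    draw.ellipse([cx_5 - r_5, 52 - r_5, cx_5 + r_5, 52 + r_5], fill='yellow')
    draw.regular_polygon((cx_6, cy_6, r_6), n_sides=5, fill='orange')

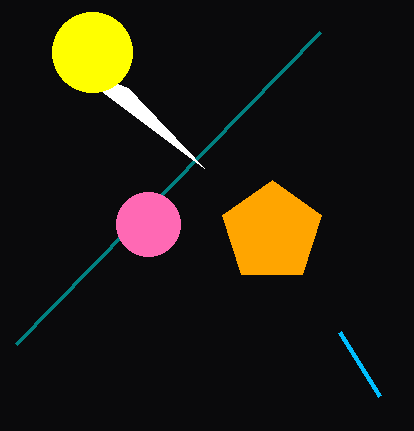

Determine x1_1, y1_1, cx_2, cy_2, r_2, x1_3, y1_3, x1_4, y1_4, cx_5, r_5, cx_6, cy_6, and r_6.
x1_1 = 320, y1_1 = 32, cx_2 = 148, cy_2 = 224, r_2 = 32, x1_3 = 128, y1_3 = 88, x1_4 = 340, y1_4 = 332, cx_5 = 92, r_5 = 40, cx_6 = 272, cy_6 = 232, r_6 = 52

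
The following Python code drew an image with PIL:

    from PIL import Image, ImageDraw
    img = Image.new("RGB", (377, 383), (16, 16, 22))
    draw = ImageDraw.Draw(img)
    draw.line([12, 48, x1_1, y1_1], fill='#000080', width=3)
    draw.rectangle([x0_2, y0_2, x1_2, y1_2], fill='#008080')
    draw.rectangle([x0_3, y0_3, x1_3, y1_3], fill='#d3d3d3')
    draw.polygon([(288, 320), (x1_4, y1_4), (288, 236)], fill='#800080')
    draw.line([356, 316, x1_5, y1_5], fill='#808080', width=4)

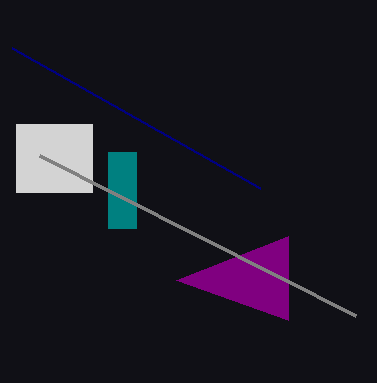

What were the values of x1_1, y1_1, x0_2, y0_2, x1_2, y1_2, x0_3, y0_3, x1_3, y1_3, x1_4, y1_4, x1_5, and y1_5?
x1_1 = 260
y1_1 = 188
x0_2 = 108
y0_2 = 152
x1_2 = 136
y1_2 = 228
x0_3 = 16
y0_3 = 124
x1_3 = 92
y1_3 = 192
x1_4 = 176
y1_4 = 280
x1_5 = 40
y1_5 = 156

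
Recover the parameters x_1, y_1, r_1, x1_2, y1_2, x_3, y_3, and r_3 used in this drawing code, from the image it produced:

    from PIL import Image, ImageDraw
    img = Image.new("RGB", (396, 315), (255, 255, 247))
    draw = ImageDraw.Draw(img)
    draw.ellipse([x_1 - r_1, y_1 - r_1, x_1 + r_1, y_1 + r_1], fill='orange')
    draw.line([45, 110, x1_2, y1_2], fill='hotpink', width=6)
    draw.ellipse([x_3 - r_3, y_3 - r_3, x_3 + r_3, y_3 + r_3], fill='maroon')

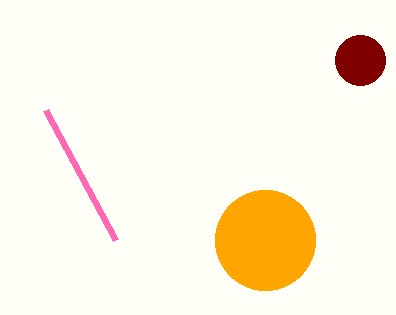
x_1 = 265, y_1 = 240, r_1 = 50, x1_2 = 115, y1_2 = 240, x_3 = 360, y_3 = 60, r_3 = 25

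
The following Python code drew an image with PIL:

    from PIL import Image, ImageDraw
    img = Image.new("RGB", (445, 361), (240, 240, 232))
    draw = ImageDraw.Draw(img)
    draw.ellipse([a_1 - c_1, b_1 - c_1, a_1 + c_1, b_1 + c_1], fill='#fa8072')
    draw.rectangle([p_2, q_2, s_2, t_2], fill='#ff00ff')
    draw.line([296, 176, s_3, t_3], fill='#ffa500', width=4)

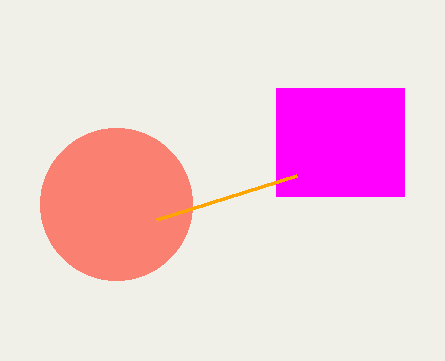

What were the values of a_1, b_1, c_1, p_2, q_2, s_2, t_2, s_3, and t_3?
a_1 = 116
b_1 = 204
c_1 = 76
p_2 = 276
q_2 = 88
s_2 = 404
t_2 = 196
s_3 = 156
t_3 = 220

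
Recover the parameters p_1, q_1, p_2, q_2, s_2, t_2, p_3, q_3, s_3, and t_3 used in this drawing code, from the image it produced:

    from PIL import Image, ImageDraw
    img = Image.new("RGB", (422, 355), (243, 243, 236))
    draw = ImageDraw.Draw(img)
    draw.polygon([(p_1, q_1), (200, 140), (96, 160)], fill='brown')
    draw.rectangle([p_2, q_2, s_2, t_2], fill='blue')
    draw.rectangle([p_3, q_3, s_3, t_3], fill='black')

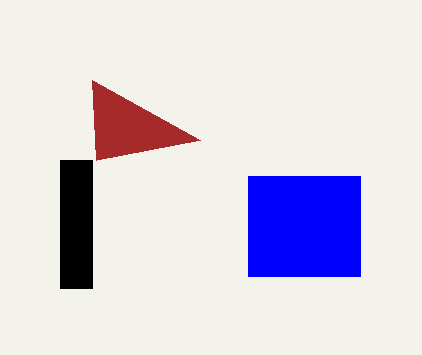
p_1 = 92; q_1 = 80; p_2 = 248; q_2 = 176; s_2 = 360; t_2 = 276; p_3 = 60; q_3 = 160; s_3 = 92; t_3 = 288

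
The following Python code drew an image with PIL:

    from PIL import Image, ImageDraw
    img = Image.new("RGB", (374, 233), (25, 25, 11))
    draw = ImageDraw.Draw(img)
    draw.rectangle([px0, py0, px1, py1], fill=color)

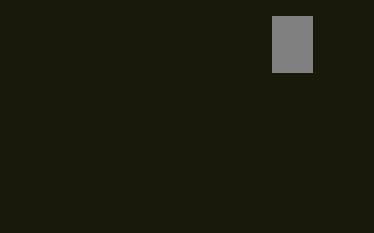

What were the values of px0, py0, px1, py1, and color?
px0 = 272; py0 = 16; px1 = 312; py1 = 72; color = 'gray'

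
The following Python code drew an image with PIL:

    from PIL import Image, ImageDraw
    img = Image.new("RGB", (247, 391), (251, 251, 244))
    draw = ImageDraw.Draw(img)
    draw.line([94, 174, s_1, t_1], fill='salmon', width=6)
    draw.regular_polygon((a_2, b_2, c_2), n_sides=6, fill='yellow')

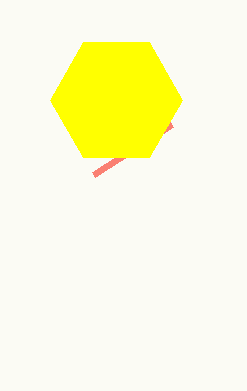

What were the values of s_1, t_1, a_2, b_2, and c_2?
s_1 = 172, t_1 = 124, a_2 = 116, b_2 = 100, c_2 = 66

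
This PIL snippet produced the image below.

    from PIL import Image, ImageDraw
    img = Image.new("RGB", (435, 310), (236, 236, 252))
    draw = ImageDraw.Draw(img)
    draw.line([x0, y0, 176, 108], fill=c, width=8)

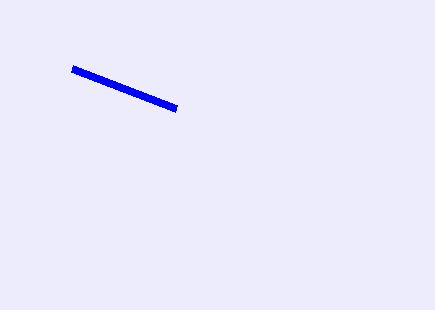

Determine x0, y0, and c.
x0 = 72; y0 = 68; c = 'blue'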